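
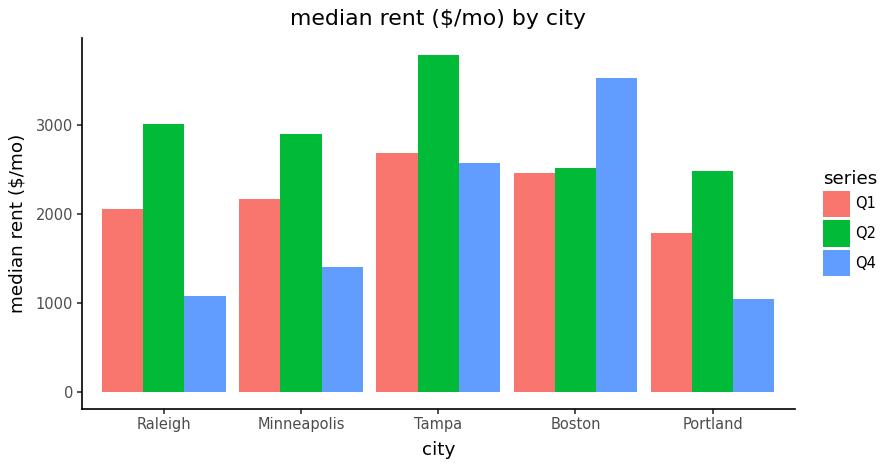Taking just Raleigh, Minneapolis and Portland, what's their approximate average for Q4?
≈ 1167

(1000 + 1500 + 1000) / 3 ≈ 1167.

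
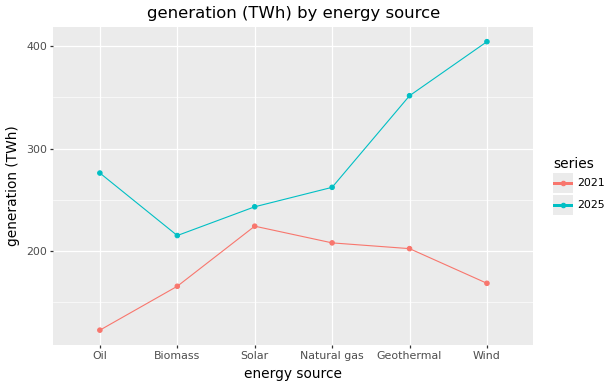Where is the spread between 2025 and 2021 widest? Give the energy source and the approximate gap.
Wind: 2025 ≈ 400, 2021 ≈ 175 → gap ≈ 225. Next-largest (Oil) is only ≈ 150.

Wind, ≈ 225 TWh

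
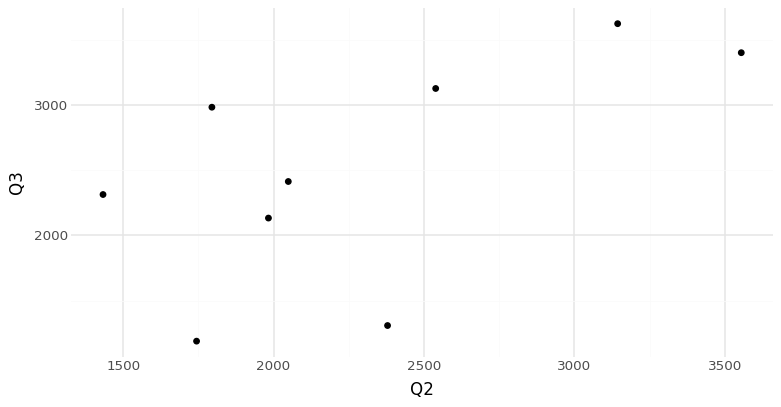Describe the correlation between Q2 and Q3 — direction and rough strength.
positive, moderate

Points are positively correlated; moderate (|r| ≈ 0.6).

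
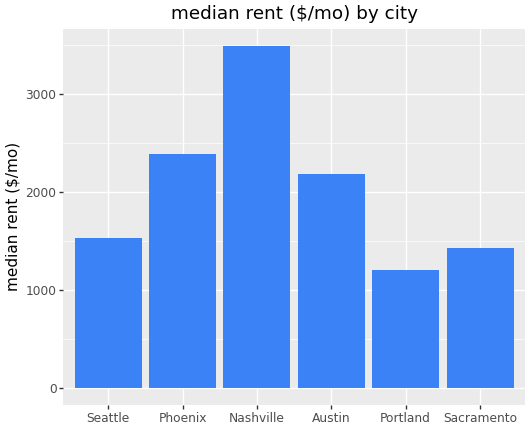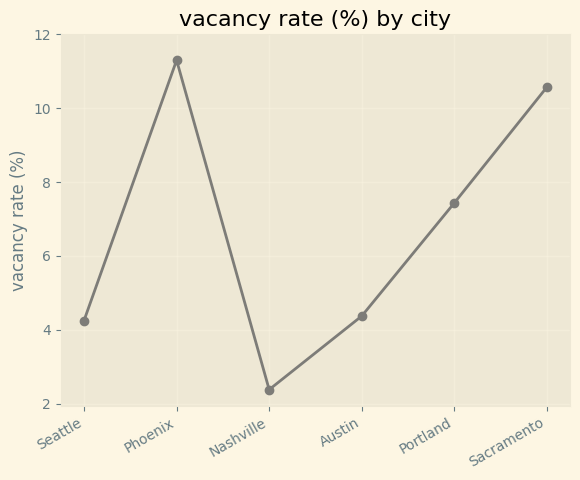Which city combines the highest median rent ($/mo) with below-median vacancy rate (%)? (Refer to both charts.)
Nashville

Chart 2 median vacancy rate (%) ≈ 6; below-median cities: Seattle, Nashville, Austin. Among those, Nashville has the highest median rent ($/mo) (≈ 3500).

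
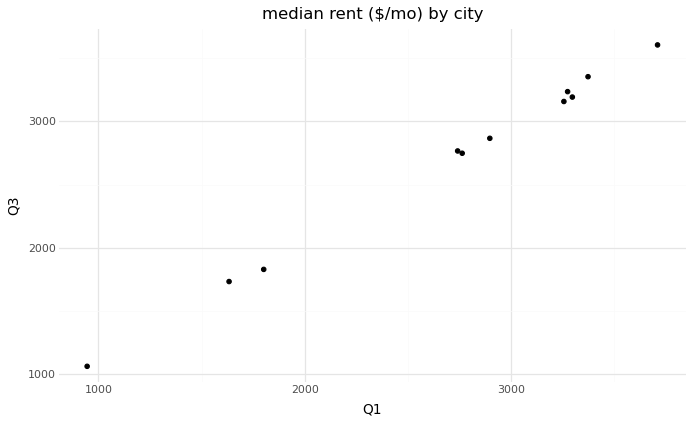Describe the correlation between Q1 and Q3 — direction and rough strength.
positive, strong

Points are positively correlated; strong (|r| ≈ 1.0).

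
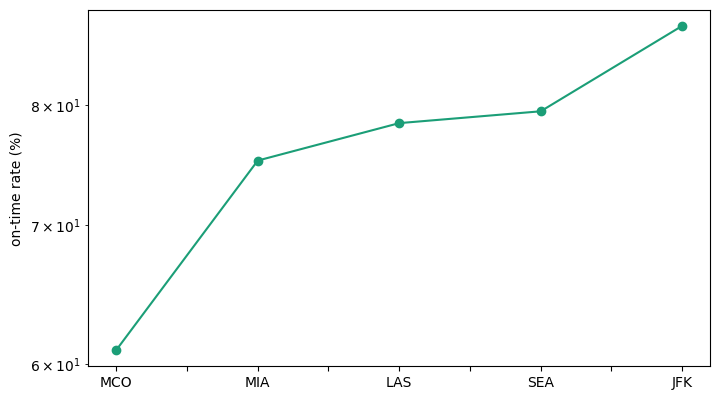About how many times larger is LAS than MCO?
≈ 1.33×

LAS ≈ 80, MCO ≈ 60; 80/60 ≈ 1.33.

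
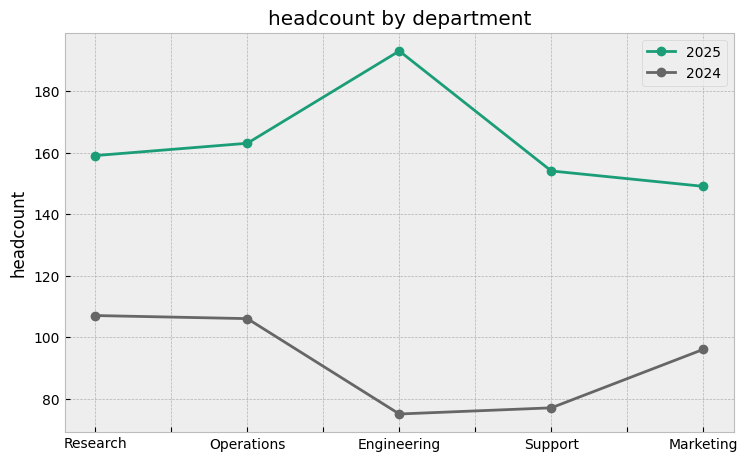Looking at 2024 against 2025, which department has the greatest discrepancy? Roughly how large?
Engineering: 2024 ≈ 80, 2025 ≈ 190 → gap ≈ 110. Next-largest (Support) is only ≈ 70.

Engineering, ≈ 110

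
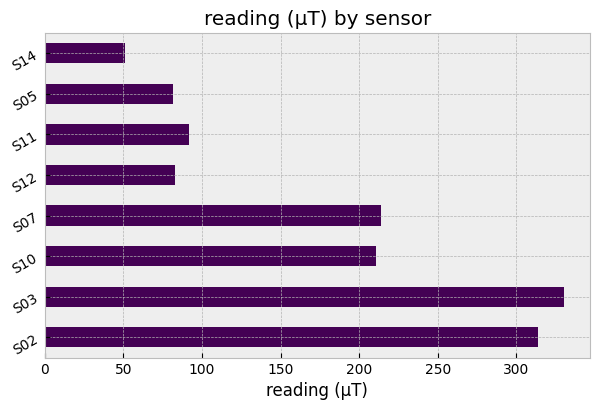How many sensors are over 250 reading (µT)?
Above 250: S02, S03.

2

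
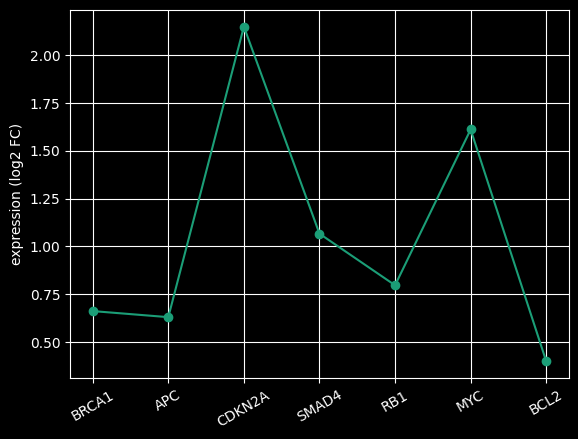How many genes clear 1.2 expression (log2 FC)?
Above 1.2: CDKN2A, MYC.

2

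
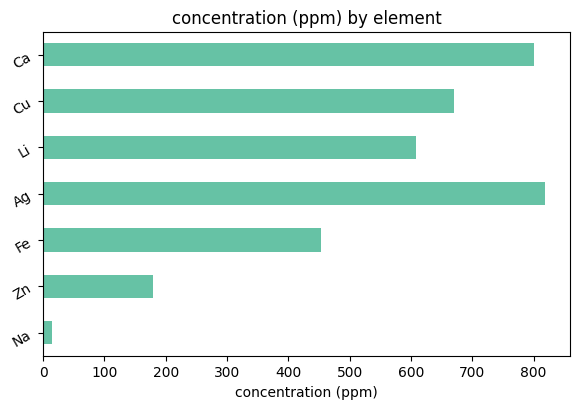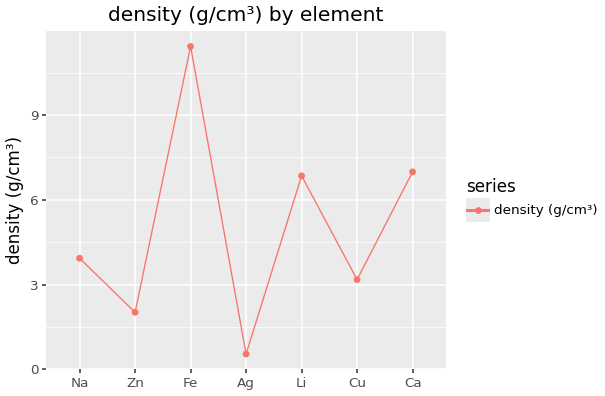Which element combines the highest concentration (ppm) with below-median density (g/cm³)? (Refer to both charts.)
Chart 2 median density (g/cm³) ≈ 4; below-median elements: Zn, Ag, Cu. Among those, Ag has the highest concentration (ppm) (≈ 800).

Ag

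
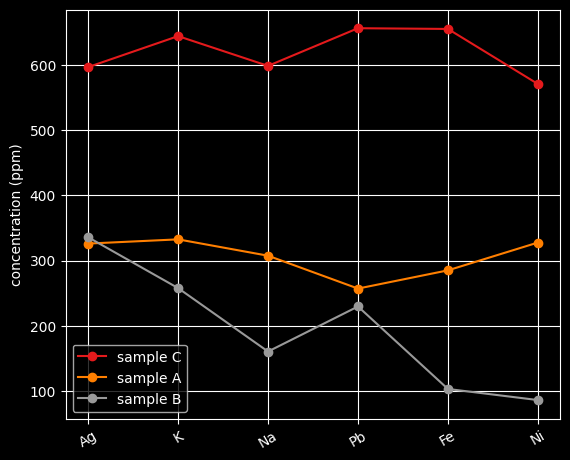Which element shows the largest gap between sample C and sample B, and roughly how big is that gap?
Fe, ≈ 550 ppm

Fe: sample C ≈ 650, sample B ≈ 100 → gap ≈ 550. Next-largest (Ni) is only ≈ 450.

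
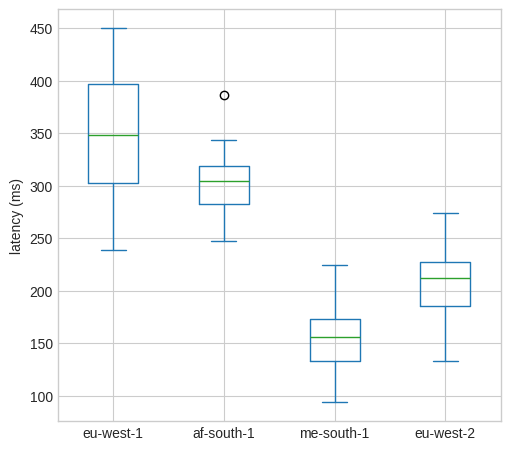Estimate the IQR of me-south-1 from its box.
Q3 ≈ 180, Q1 ≈ 140; IQR ≈ 40.

≈ 40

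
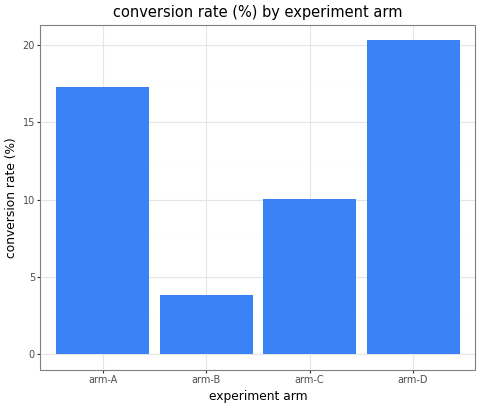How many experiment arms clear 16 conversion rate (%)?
Above 16: arm-A, arm-D.

2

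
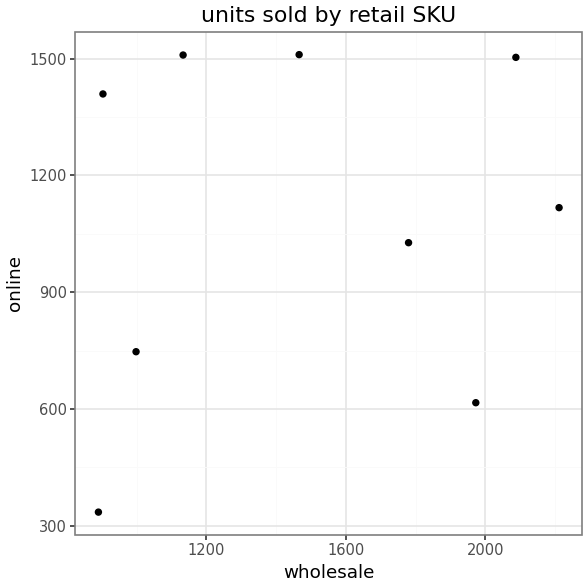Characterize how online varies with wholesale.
Points are roughly uncorrelated; weak (|r| ≈ 0.2).

no clear correlation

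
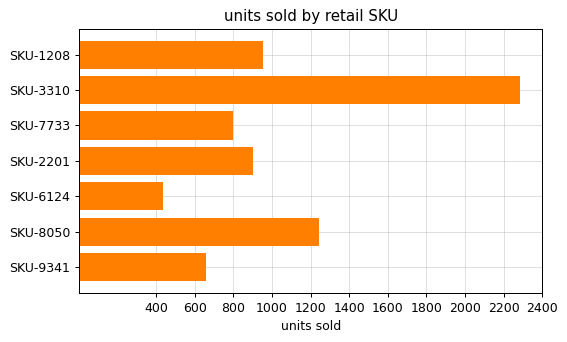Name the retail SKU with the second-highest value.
SKU-8050

Top 3: SKU-3310 ≈ 2200, SKU-8050 ≈ 1200, SKU-1208 ≈ 1000.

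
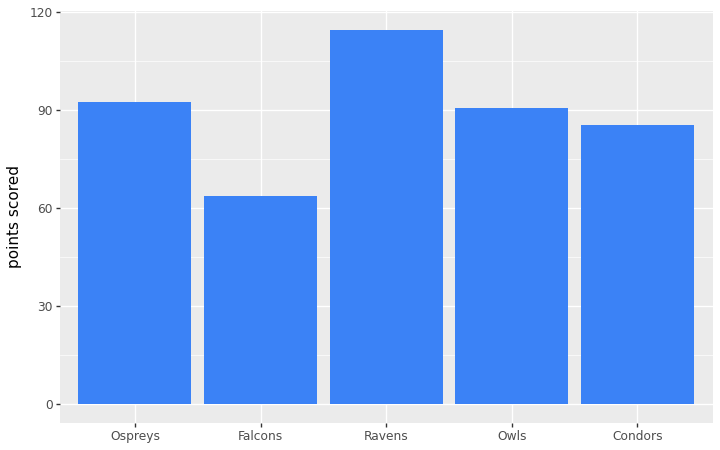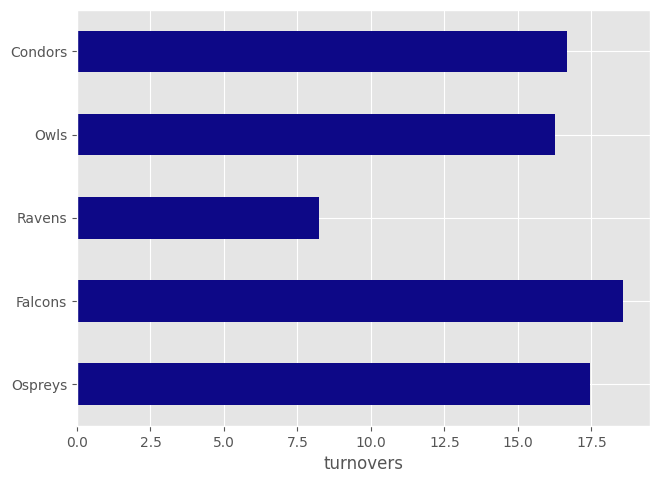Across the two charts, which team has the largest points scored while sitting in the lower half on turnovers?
Ravens

Chart 2 median turnovers ≈ 16; below-median teams: Ravens, Owls. Among those, Ravens has the highest points scored (≈ 120).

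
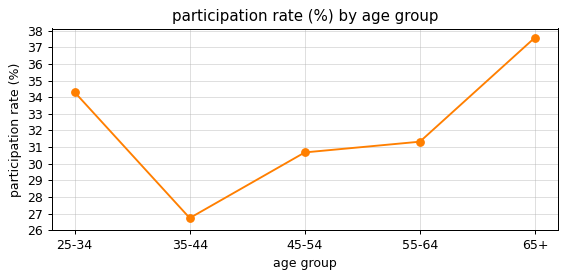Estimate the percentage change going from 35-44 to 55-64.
35-44 ≈ 27, 55-64 ≈ 31; (31 − 27) / 27 ≈ +14.8%.

≈ +14.8%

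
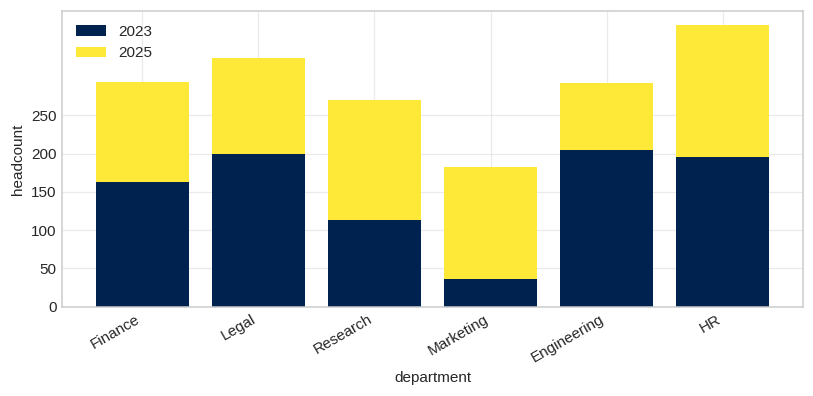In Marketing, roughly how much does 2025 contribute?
2025 top ≈ 200, bottom ≈ 50; segment ≈ 150.

≈ 150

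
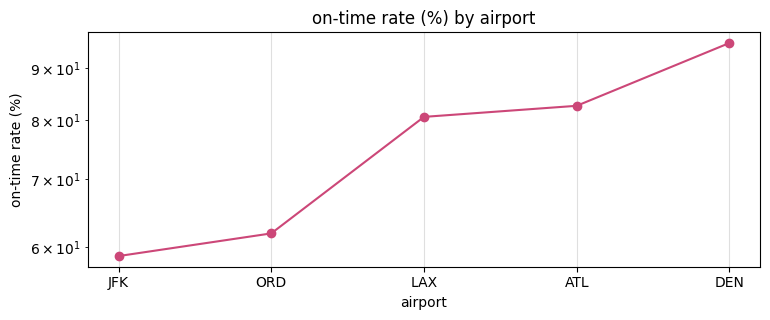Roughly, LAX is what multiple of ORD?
LAX ≈ 80, ORD ≈ 60; 80/60 ≈ 1.33.

≈ 1.33×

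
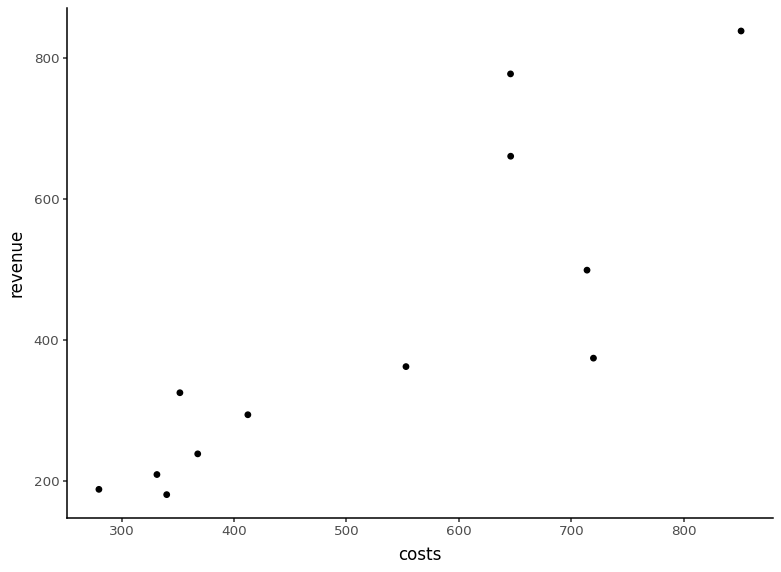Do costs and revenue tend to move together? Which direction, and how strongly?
Points are positively correlated; strong (|r| ≈ 0.8).

positive, strong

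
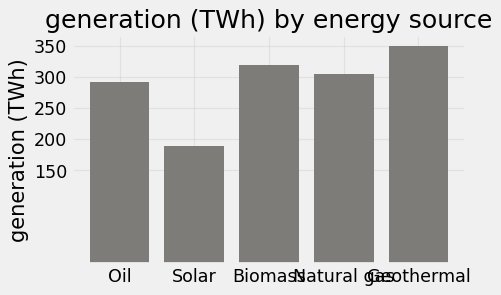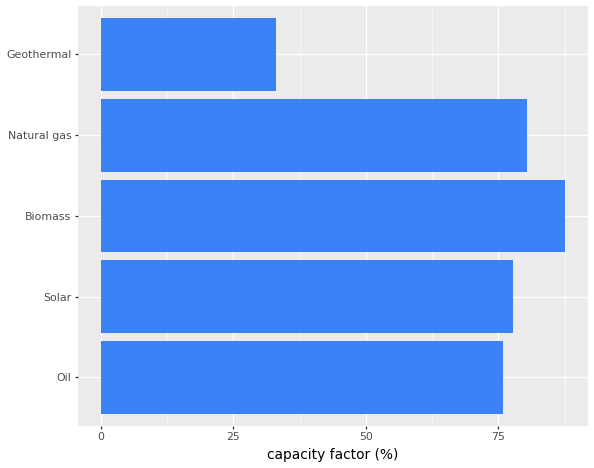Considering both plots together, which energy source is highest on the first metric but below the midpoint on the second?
Geothermal

Chart 2 median capacity factor (%) ≈ 80; below-median energy sources: Oil, Geothermal. Among those, Geothermal has the highest generation (TWh) (≈ 350).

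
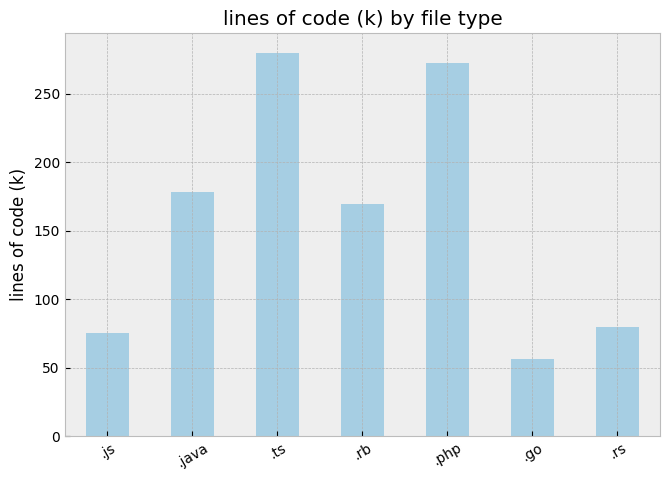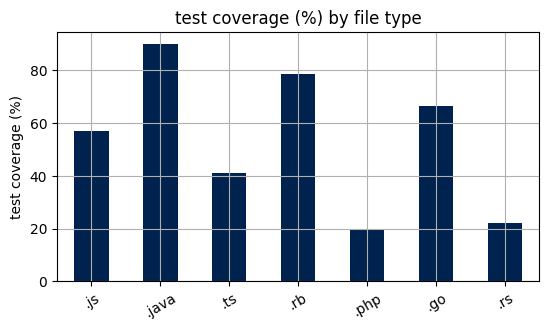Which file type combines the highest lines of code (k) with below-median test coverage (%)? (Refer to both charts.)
Chart 2 median test coverage (%) ≈ 60; below-median file types: .ts, .php, .rs. Among those, .ts has the highest lines of code (k) (≈ 300).

.ts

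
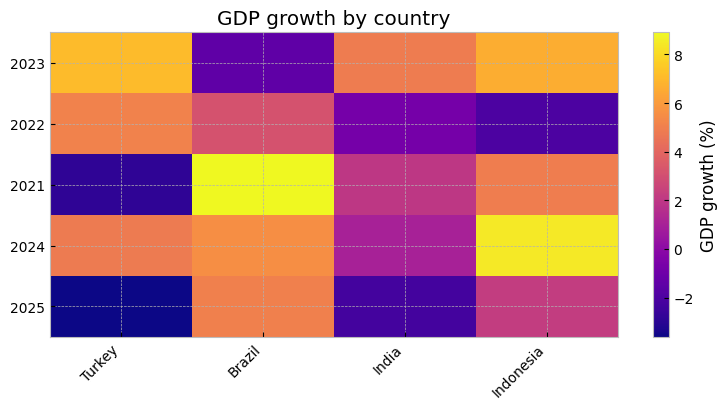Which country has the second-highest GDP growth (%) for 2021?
Indonesia

Top 3 for 2021: Brazil ≈ 8, Indonesia ≈ 4, India ≈ 2.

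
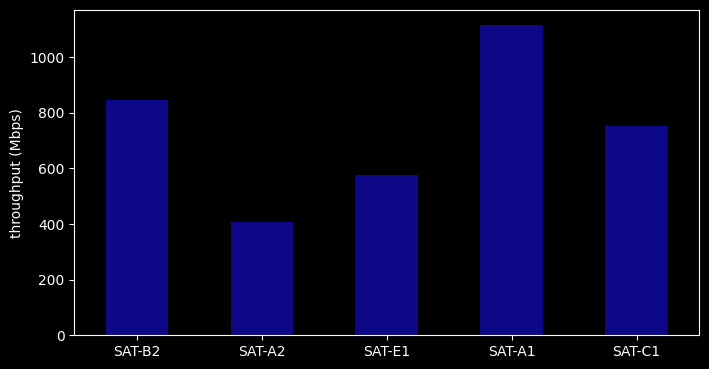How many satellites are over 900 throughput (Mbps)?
1

Above 900: SAT-A1.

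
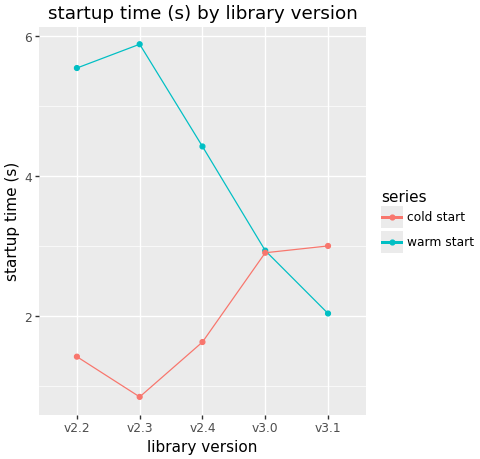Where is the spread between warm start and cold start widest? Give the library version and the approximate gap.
v2.3, ≈ 5.0 s

v2.3: warm start ≈ 6.0, cold start ≈ 1.0 → gap ≈ 5.0. Next-largest (v2.2) is only ≈ 4.0.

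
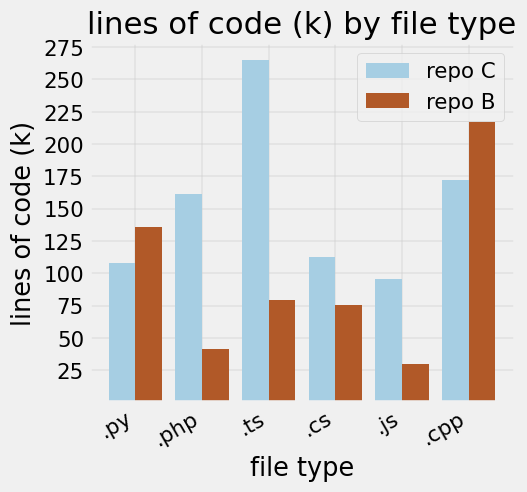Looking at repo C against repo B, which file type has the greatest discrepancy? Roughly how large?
.ts: repo C ≈ 275, repo B ≈ 75 → gap ≈ 200. Next-largest (.php) is only ≈ 100.

.ts, ≈ 200 k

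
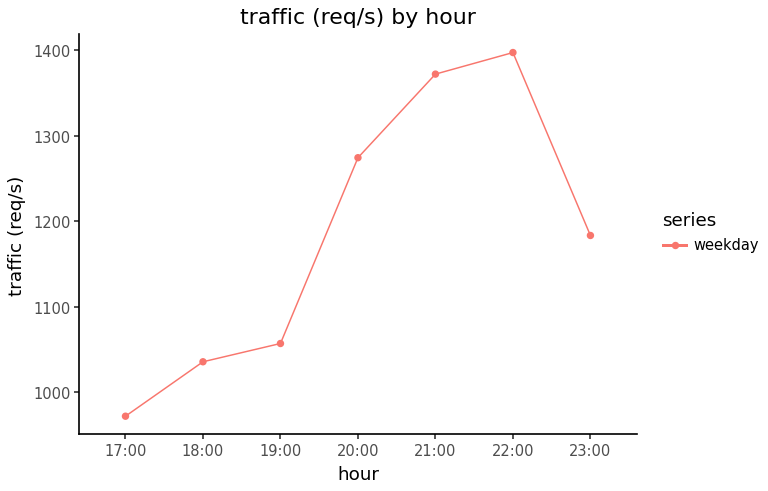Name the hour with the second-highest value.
21:00

Top 3: 22:00 ≈ 1400, 21:00 ≈ 1350, 20:00 ≈ 1250.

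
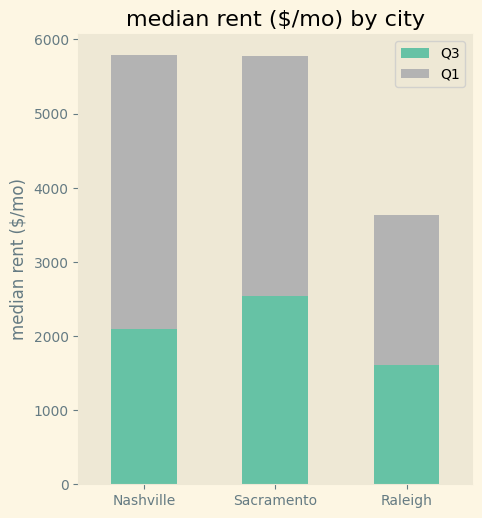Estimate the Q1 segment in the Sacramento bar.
≈ 3500

Q1 top ≈ 6000, bottom ≈ 2500; segment ≈ 3500.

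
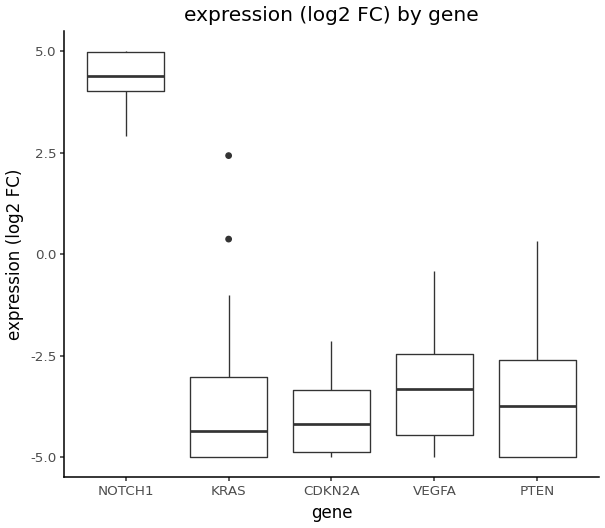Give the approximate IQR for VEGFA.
≈ 2

Q3 ≈ -2, Q1 ≈ -4; IQR ≈ 2.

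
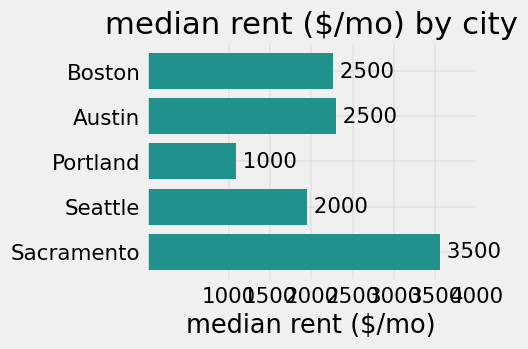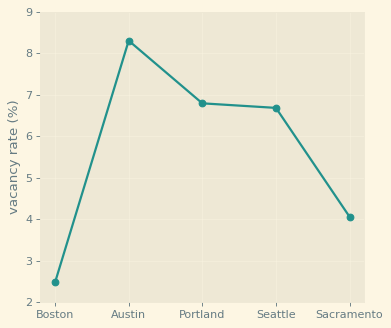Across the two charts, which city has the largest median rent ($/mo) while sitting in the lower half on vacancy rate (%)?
Sacramento

Chart 2 median vacancy rate (%) ≈ 7; below-median cities: Boston, Sacramento. Among those, Sacramento has the highest median rent ($/mo) (≈ 3500).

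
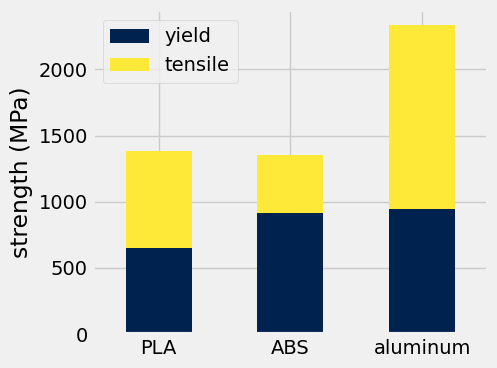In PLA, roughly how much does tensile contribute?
tensile top ≈ 1400, bottom ≈ 600; segment ≈ 800.

≈ 800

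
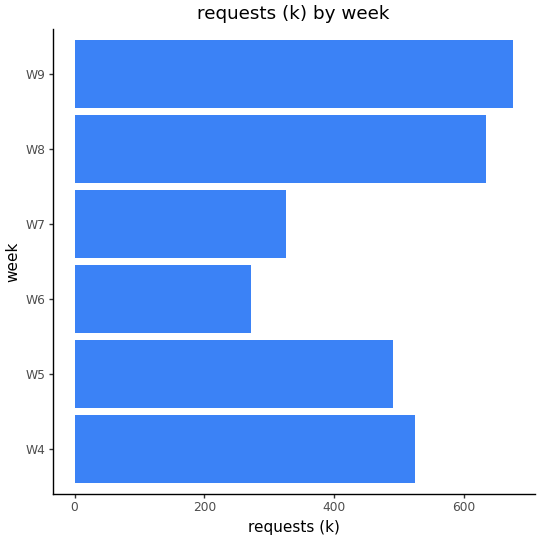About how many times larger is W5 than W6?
≈ 1.67×

W5 ≈ 500, W6 ≈ 300; 500/300 ≈ 1.67.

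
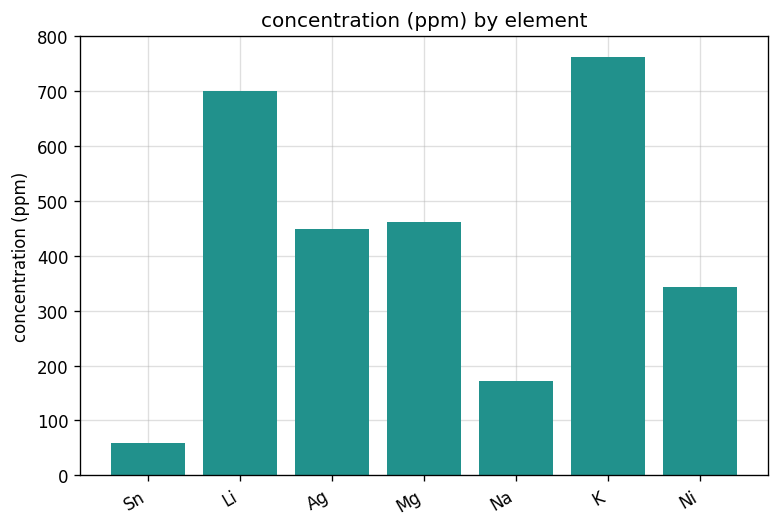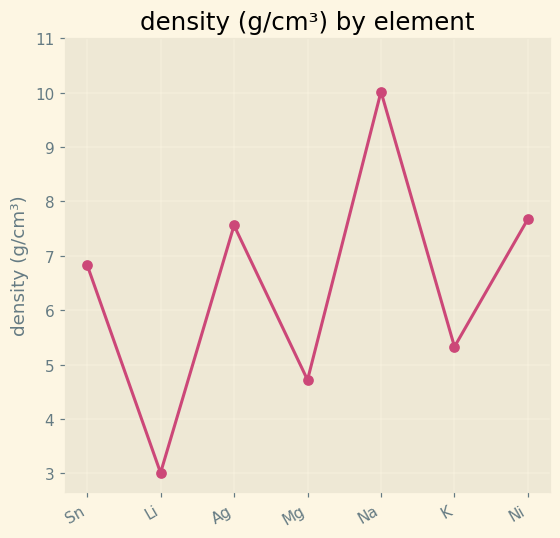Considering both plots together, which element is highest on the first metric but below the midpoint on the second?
Chart 2 median density (g/cm³) ≈ 7; below-median elements: Li, Mg, K. Among those, K has the highest concentration (ppm) (≈ 800).

K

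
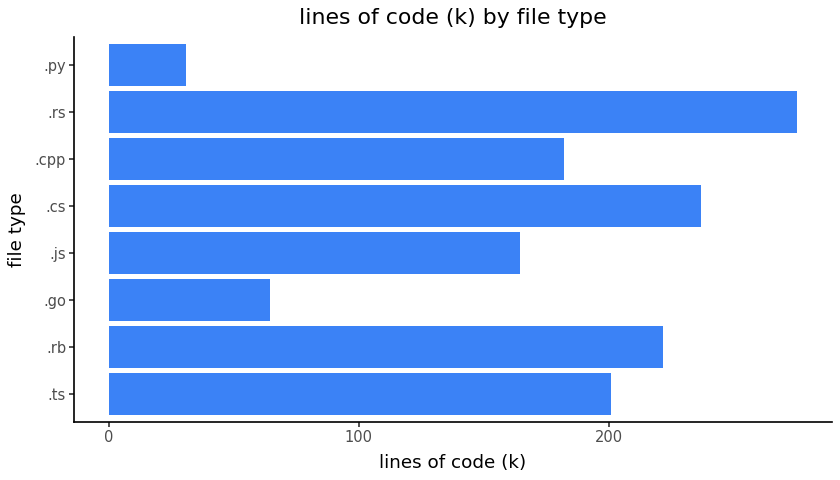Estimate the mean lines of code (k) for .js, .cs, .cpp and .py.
≈ 150

(175 + 225 + 175 + 25) / 4 ≈ 150.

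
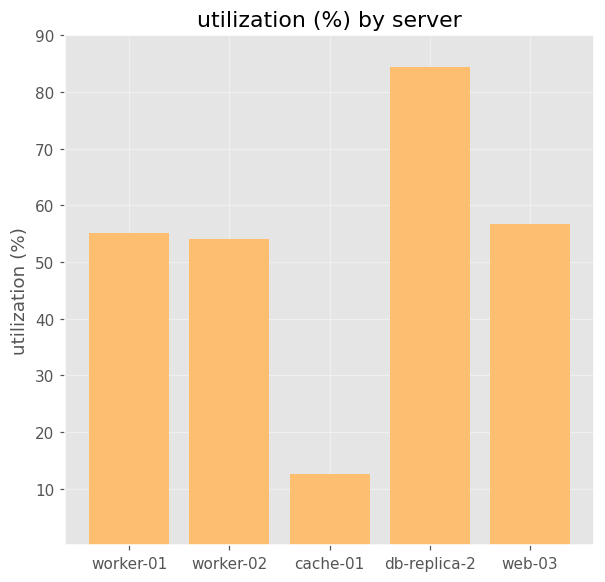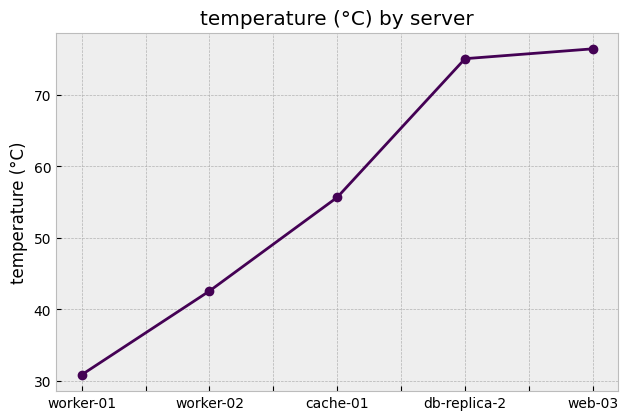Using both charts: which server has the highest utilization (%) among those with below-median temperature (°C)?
Chart 2 median temperature (°C) ≈ 60; below-median servers: worker-01, worker-02. Among those, worker-01 has the highest utilization (%) (≈ 60).

worker-01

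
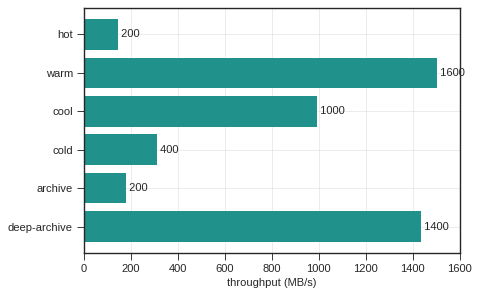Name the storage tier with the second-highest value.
deep-archive

Top 3: warm ≈ 1600, deep-archive ≈ 1400, cool ≈ 1000.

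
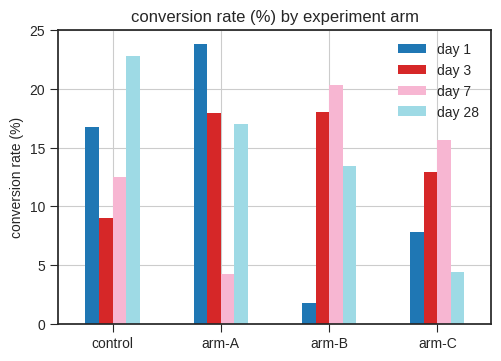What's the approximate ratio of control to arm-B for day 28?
control ≈ 22, arm-B ≈ 14; 22/14 ≈ 1.57.

≈ 1.57×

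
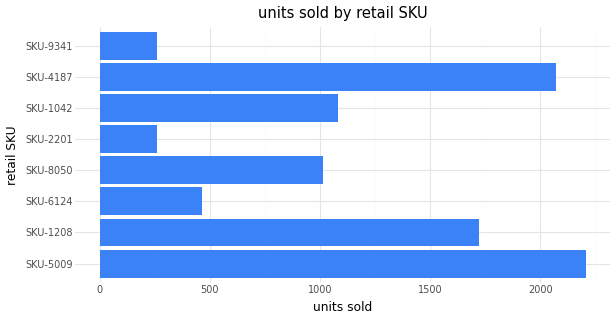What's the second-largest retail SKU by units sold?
Top 3: SKU-5009 ≈ 2200, SKU-4187 ≈ 2000, SKU-1208 ≈ 1800.

SKU-4187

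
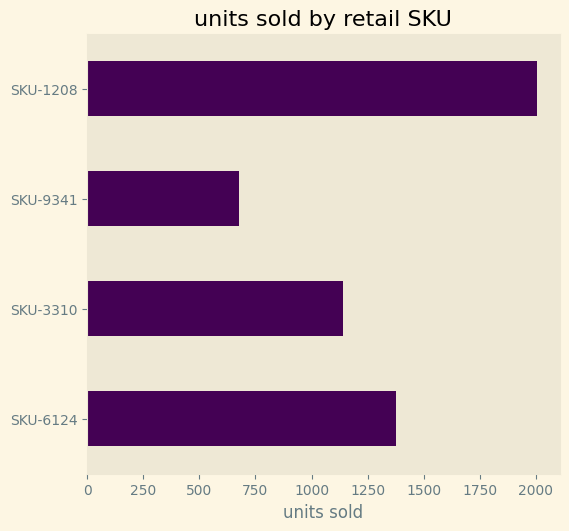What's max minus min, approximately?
Max SKU-1208 ≈ 2000, min SKU-9341 ≈ 600; range ≈ 1400.

≈ 1400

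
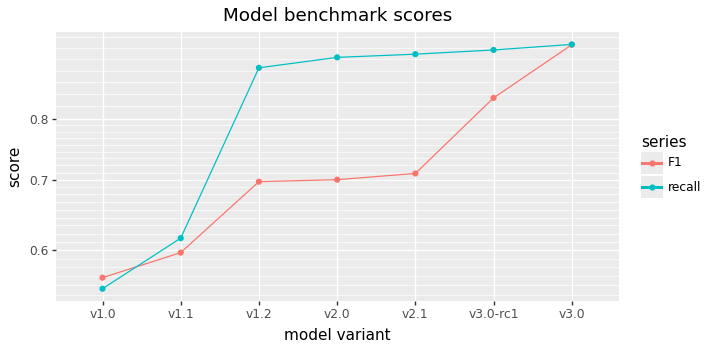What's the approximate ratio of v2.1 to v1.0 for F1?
v2.1 ≈ 0.70, v1.0 ≈ 0.55; 0.70/0.55 ≈ 1.27.

≈ 1.27×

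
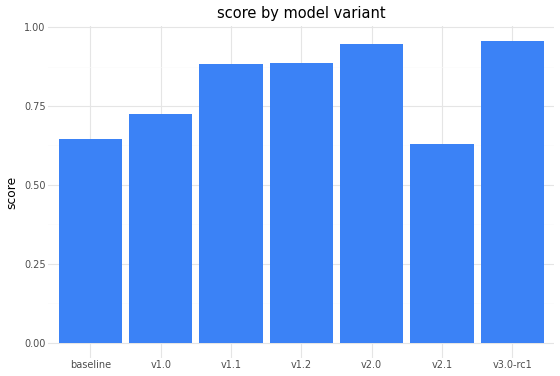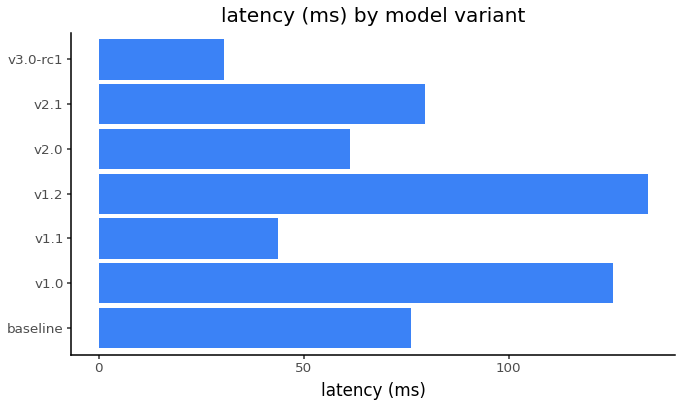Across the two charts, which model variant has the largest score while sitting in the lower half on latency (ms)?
v3.0-rc1

Chart 2 median latency (ms) ≈ 80; below-median model variants: v1.1, v2.0, v3.0-rc1. Among those, v3.0-rc1 has the highest score (≈ 1).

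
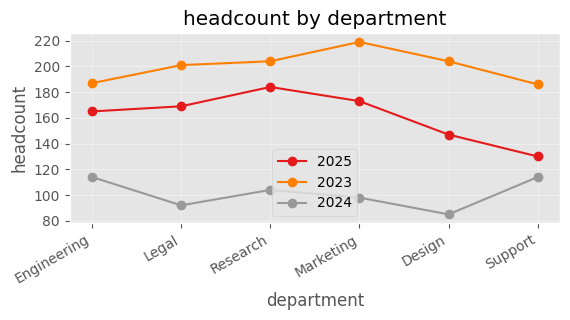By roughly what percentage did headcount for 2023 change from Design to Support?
Design ≈ 200, Support ≈ 180; (180 − 200) / 200 ≈ -10%.

≈ -10%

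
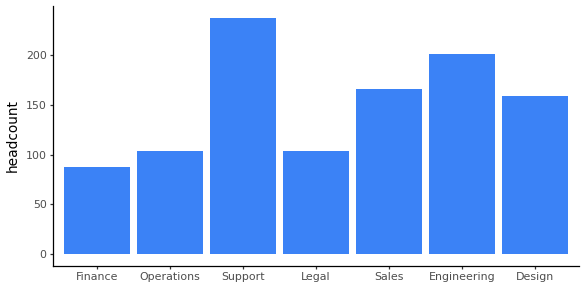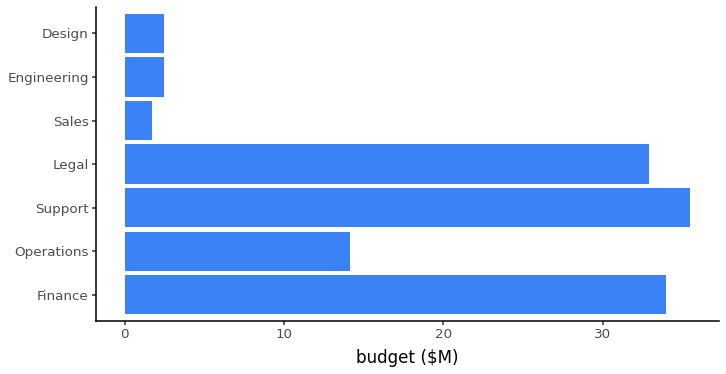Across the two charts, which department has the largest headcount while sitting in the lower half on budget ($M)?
Engineering

Chart 2 median budget ($M) ≈ 15; below-median departments: Sales, Engineering, Design. Among those, Engineering has the highest headcount (≈ 200).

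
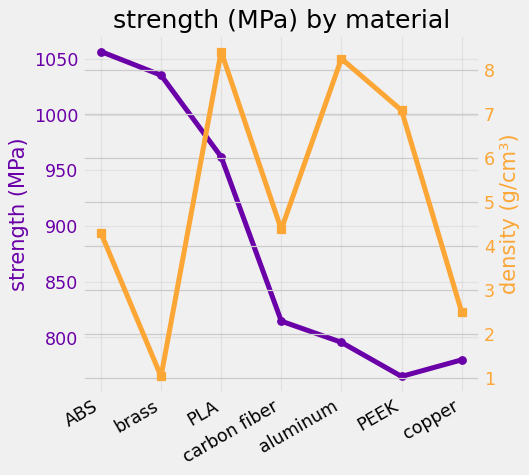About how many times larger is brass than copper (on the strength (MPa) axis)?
brass ≈ 1025, copper ≈ 775; 1025/775 ≈ 1.32.

≈ 1.32×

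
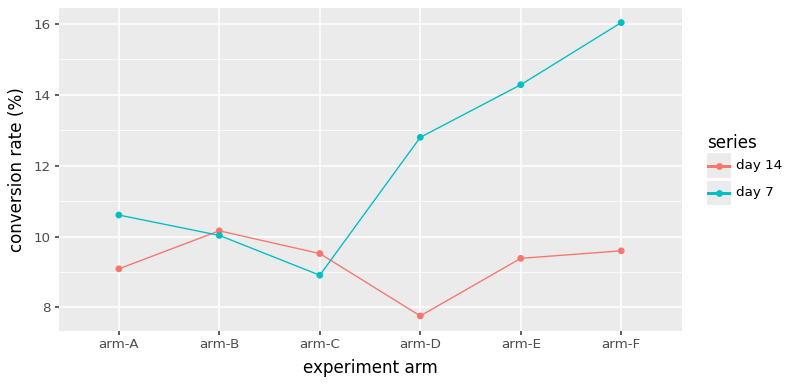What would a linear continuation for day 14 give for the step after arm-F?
Last three: 8, 9, 10 → slope ≈ 1/step → next ≈ 11.

≈ 11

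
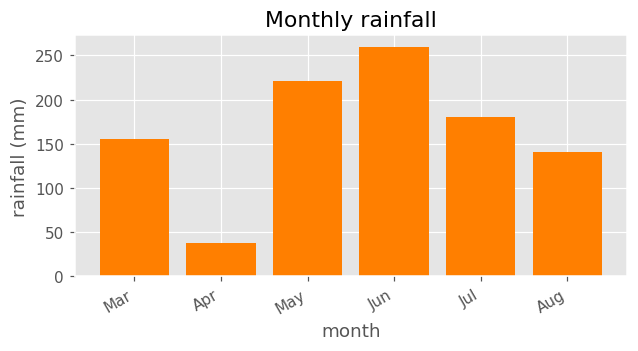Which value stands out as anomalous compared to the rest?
Apr

Apr ≈ 50; the rest sit between ≈ 150 and ≈ 250.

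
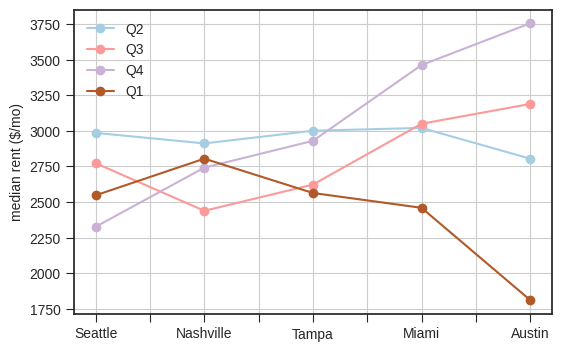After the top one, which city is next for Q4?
Top 3 for Q4: Austin ≈ 3800, Miami ≈ 3400, Tampa ≈ 3000.

Miami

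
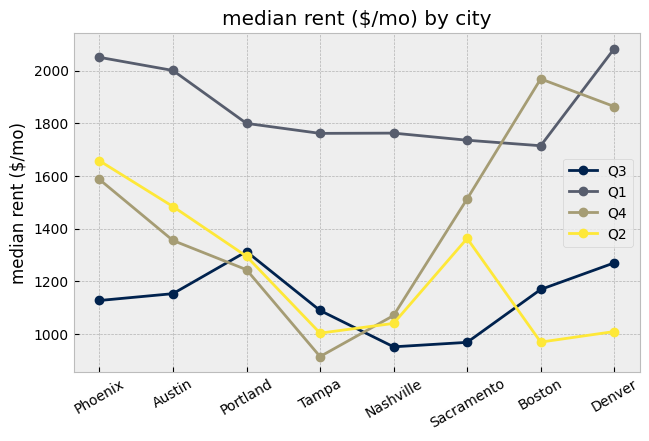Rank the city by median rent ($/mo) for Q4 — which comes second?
Denver

Top 3 for Q4: Boston ≈ 2000, Denver ≈ 1900, Phoenix ≈ 1600.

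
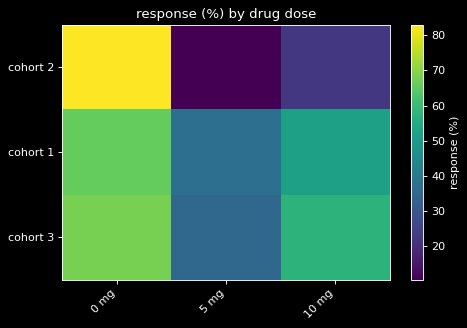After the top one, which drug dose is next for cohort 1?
Top 3 for cohort 1: 0 mg ≈ 70, 10 mg ≈ 50, 5 mg ≈ 40.

10 mg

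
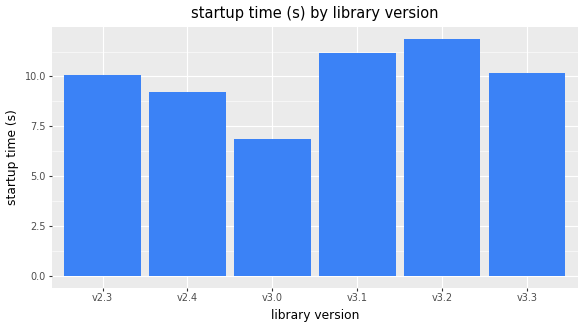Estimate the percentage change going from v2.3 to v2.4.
v2.3 ≈ 10, v2.4 ≈ 9; (9 − 10) / 10 ≈ -10%.

≈ -10%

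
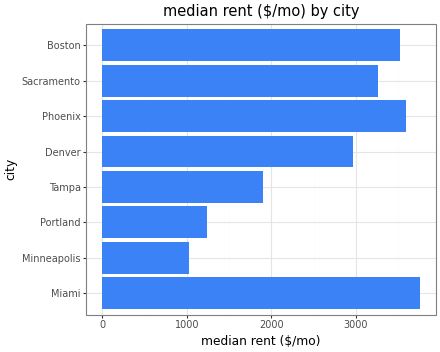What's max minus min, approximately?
≈ 3000

Max Miami ≈ 4000, min Minneapolis ≈ 1000; range ≈ 3000.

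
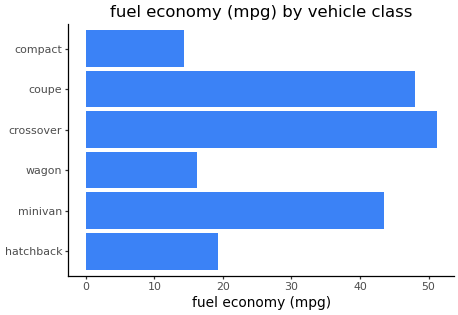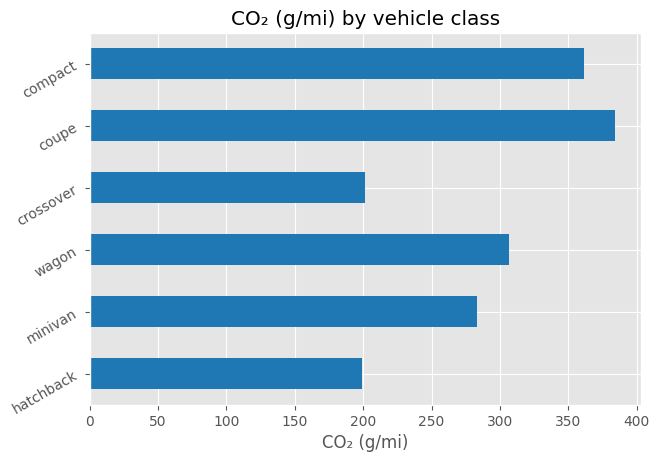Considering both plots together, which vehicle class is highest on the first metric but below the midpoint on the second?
Chart 2 median CO₂ (g/mi) ≈ 300; below-median vehicle classes: hatchback, minivan, crossover. Among those, crossover has the highest fuel economy (mpg) (≈ 50).

crossover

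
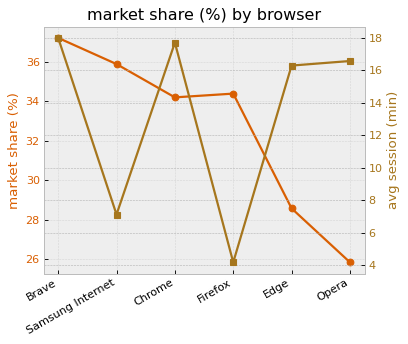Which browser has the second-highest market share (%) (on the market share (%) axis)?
Samsung Internet

Top 3 (on the market share (%) axis): Brave ≈ 37, Samsung Internet ≈ 36, Firefox ≈ 34.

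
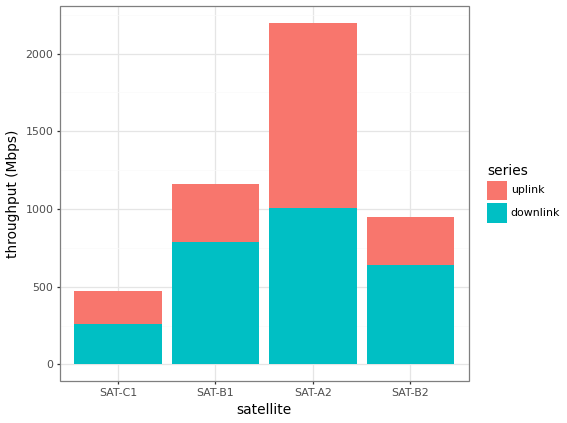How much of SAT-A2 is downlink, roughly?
≈ 1000

downlink top ≈ 1000, bottom ≈ 0; segment ≈ 1000.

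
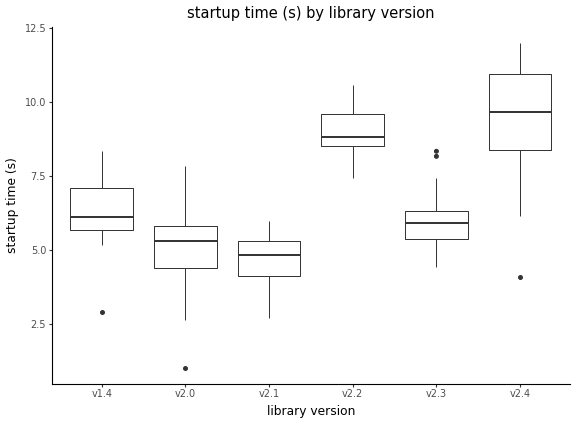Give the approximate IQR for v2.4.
≈ 2.5

Q3 ≈ 11.0, Q1 ≈ 8.5; IQR ≈ 2.5.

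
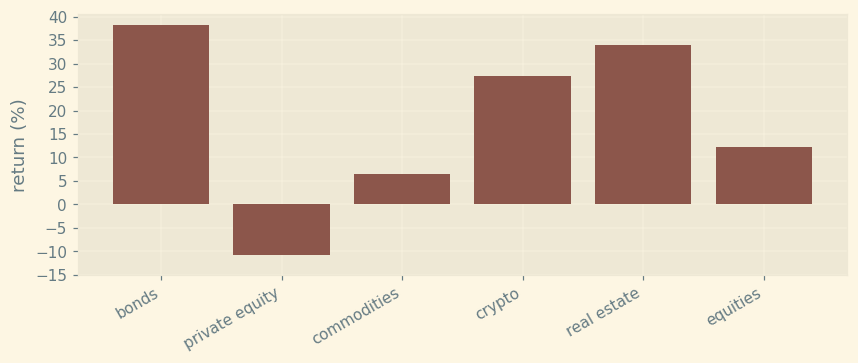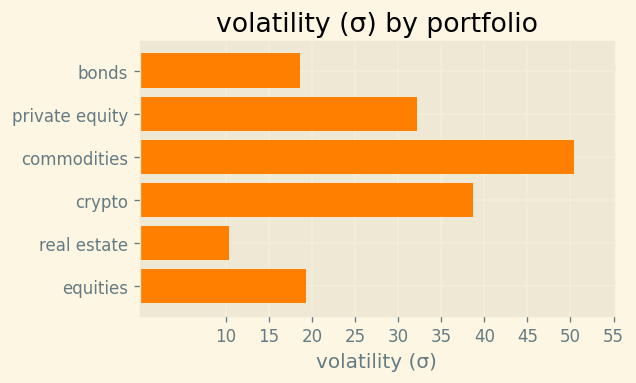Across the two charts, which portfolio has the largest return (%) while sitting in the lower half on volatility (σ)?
bonds

Chart 2 median volatility (σ) ≈ 25; below-median portfolios: bonds, real estate, equities. Among those, bonds has the highest return (%) (≈ 40).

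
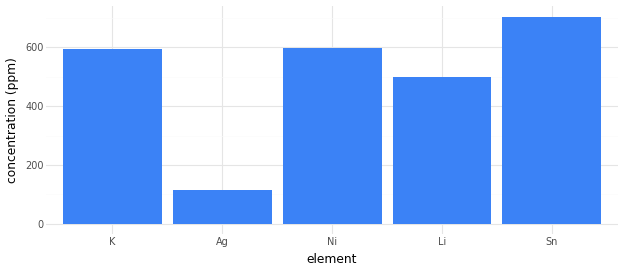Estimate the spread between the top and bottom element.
≈ 600

Max Sn ≈ 700, min Ag ≈ 100; range ≈ 600.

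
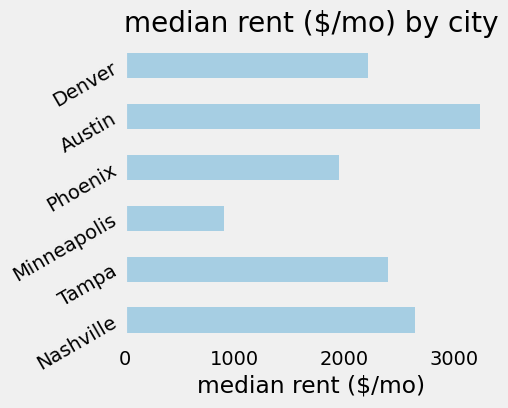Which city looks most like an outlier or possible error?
Minneapolis

Minneapolis ≈ 1000; the rest sit between ≈ 2000 and ≈ 3000.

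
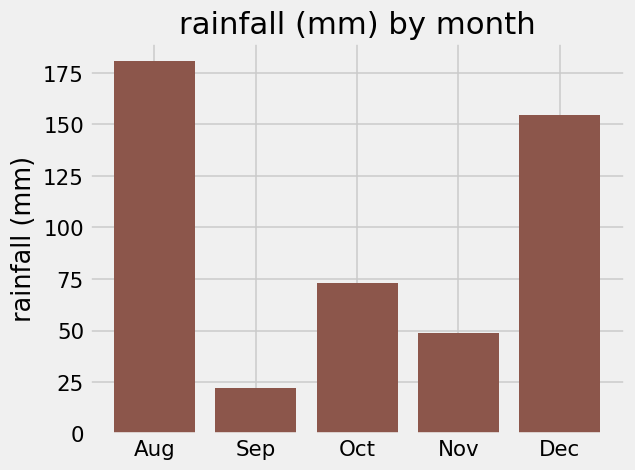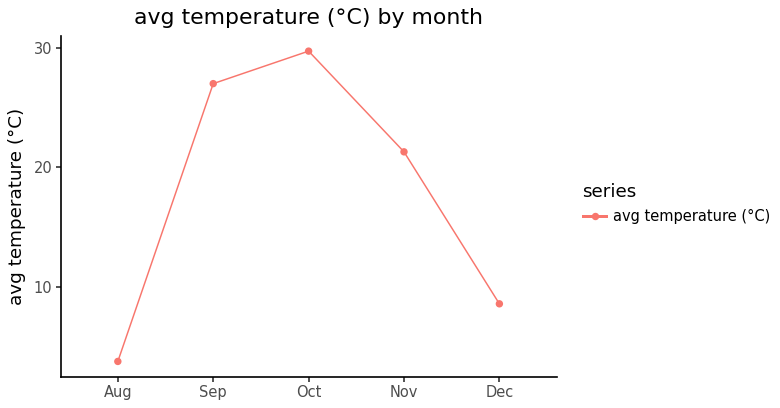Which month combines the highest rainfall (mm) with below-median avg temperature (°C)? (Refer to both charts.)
Aug

Chart 2 median avg temperature (°C) ≈ 20; below-median months: Aug, Dec. Among those, Aug has the highest rainfall (mm) (≈ 180).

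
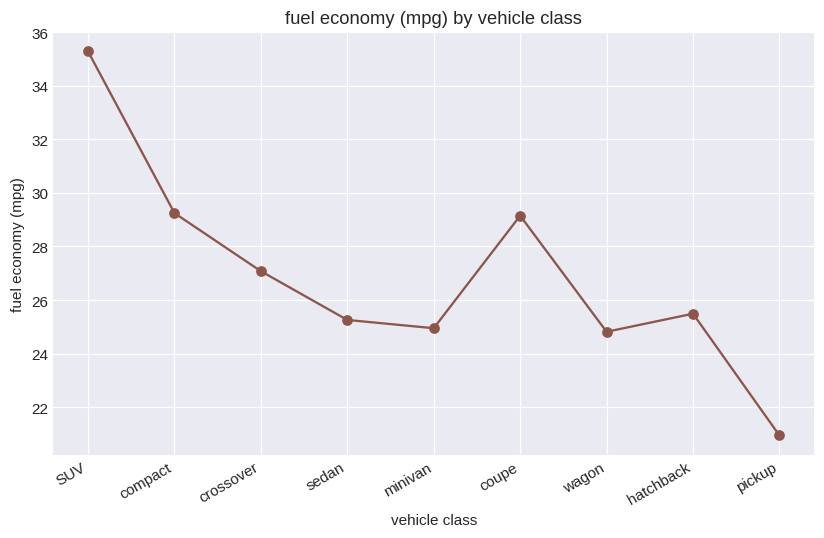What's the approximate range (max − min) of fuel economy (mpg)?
≈ 16

Max SUV ≈ 36, min pickup ≈ 20; range ≈ 16.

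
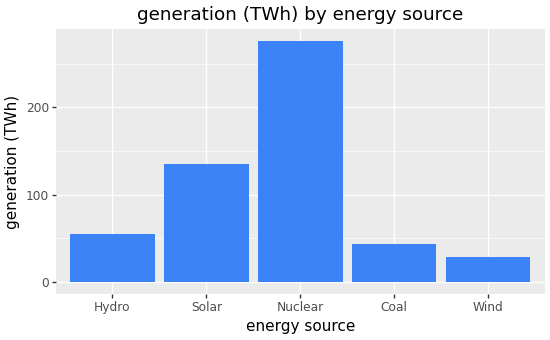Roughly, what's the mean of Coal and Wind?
≈ 38

(50 + 25) / 2 ≈ 38.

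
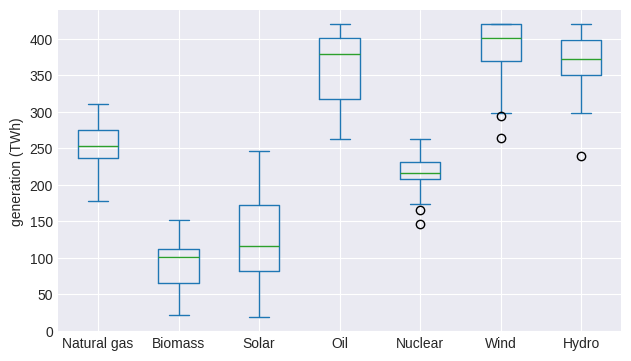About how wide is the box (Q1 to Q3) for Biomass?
≈ 50

Q3 ≈ 100, Q1 ≈ 50; IQR ≈ 50.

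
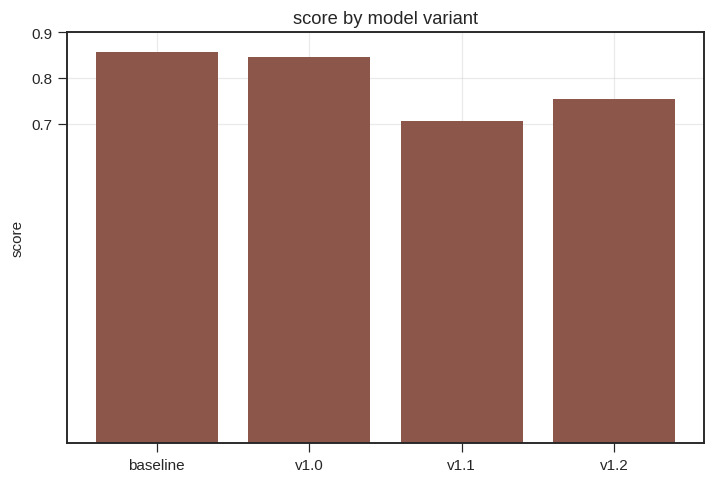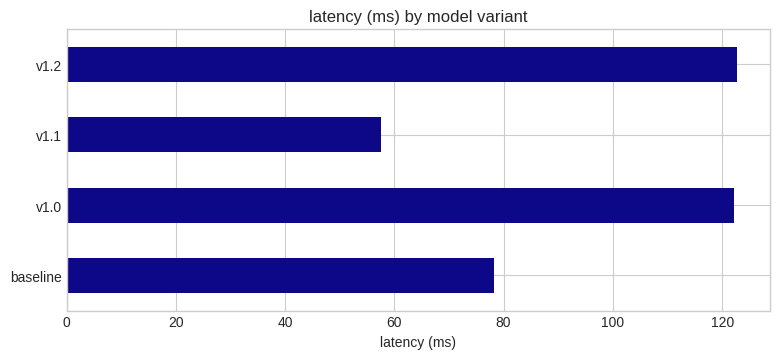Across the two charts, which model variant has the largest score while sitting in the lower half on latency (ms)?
Chart 2 median latency (ms) ≈ 100; below-median model variants: baseline, v1.1. Among those, baseline has the highest score (≈ 0.9).

baseline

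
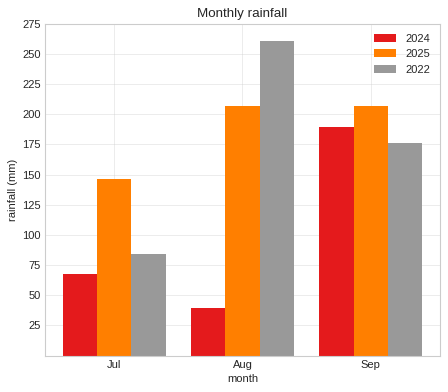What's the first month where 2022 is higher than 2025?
Jul: 2022 ≈ 75 vs 2025 ≈ 150 (not yet); Aug: 2022 ≈ 250 vs 2025 ≈ 200 (first crossover).

Aug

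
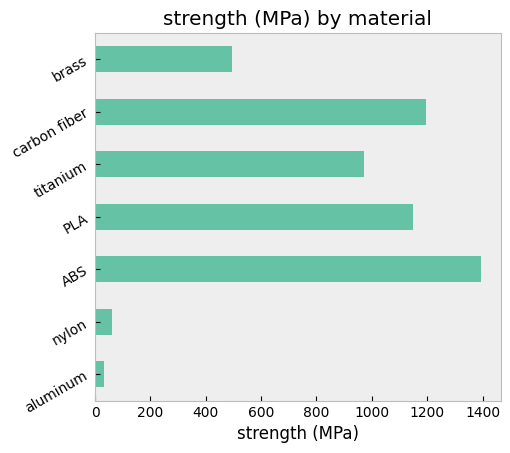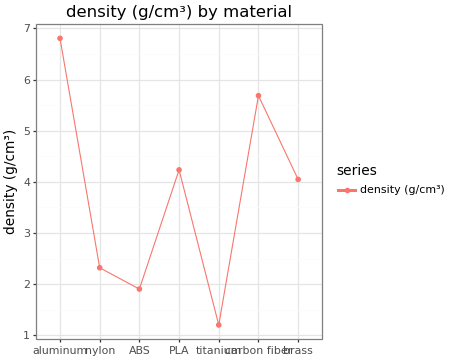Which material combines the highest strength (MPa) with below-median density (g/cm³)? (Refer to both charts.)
Chart 2 median density (g/cm³) ≈ 4; below-median materials: nylon, ABS, titanium. Among those, ABS has the highest strength (MPa) (≈ 1400).

ABS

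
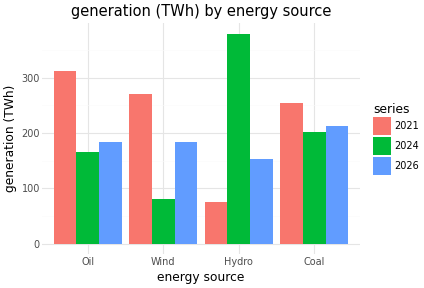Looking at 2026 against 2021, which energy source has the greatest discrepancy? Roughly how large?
Oil, ≈ 100 TWh

Oil: 2026 ≈ 200, 2021 ≈ 300 → gap ≈ 100. Next-largest (Wind) is only ≈ 50.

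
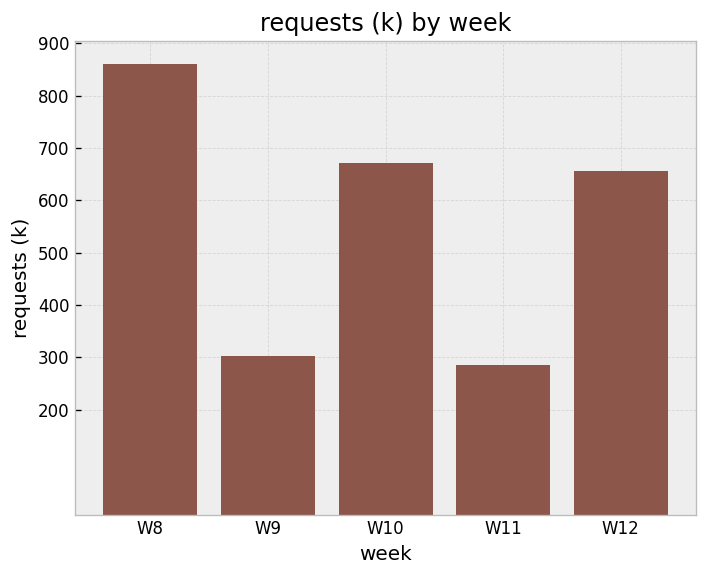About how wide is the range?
Max W8 ≈ 900, min W11 ≈ 300; range ≈ 600.

≈ 600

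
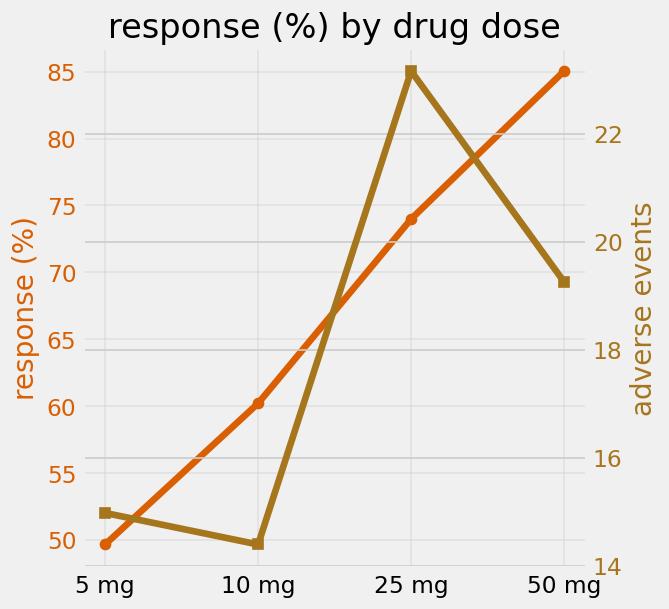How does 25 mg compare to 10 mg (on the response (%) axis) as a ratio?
25 mg ≈ 75, 10 mg ≈ 60; 75/60 ≈ 1.25.

≈ 1.25×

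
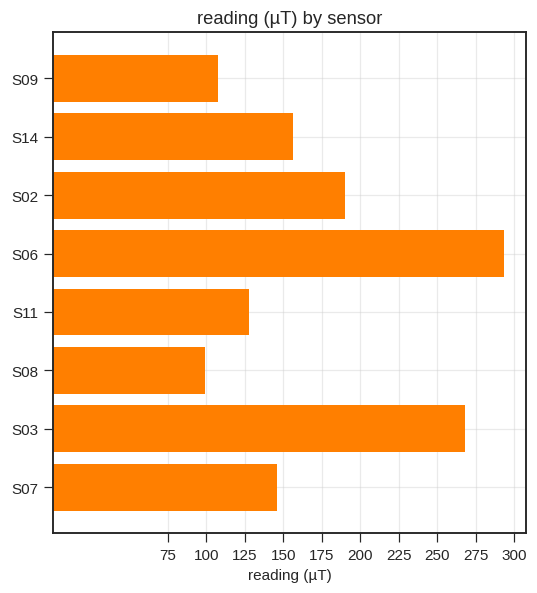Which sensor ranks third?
Top 4: S06 ≈ 300, S03 ≈ 275, S02 ≈ 200, S14 ≈ 150.

S02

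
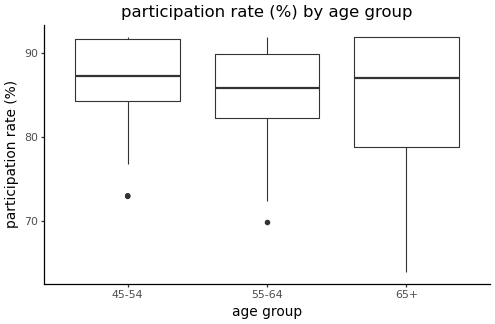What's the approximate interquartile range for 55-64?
Q3 ≈ 90.0, Q1 ≈ 82.5; IQR ≈ 7.5.

≈ 7.5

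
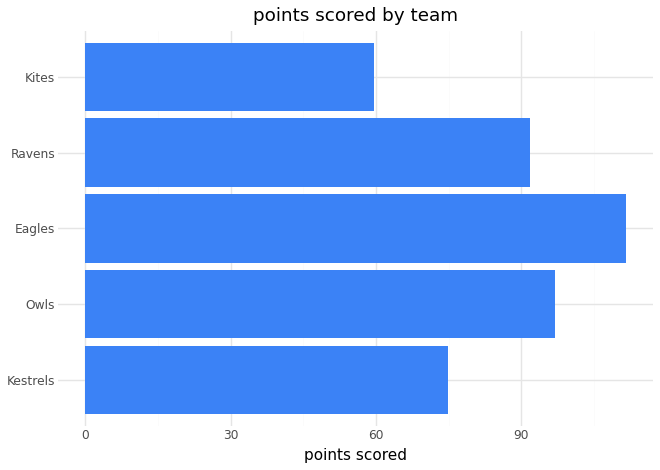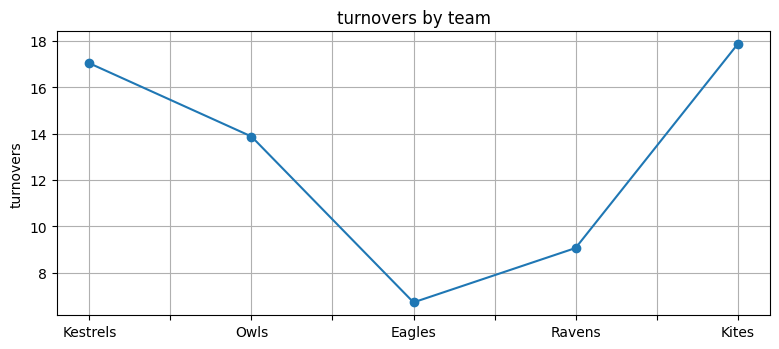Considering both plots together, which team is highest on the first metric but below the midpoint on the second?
Chart 2 median turnovers ≈ 14; below-median teams: Eagles, Ravens. Among those, Eagles has the highest points scored (≈ 120).

Eagles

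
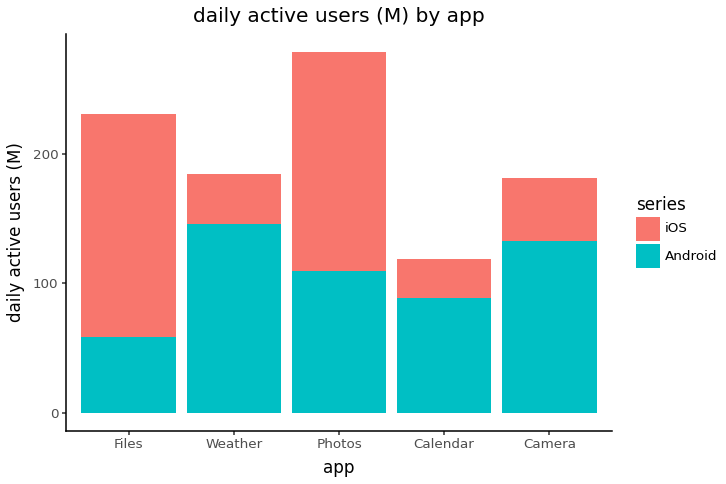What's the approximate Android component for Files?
Android top ≈ 50, bottom ≈ 0; segment ≈ 50.

≈ 50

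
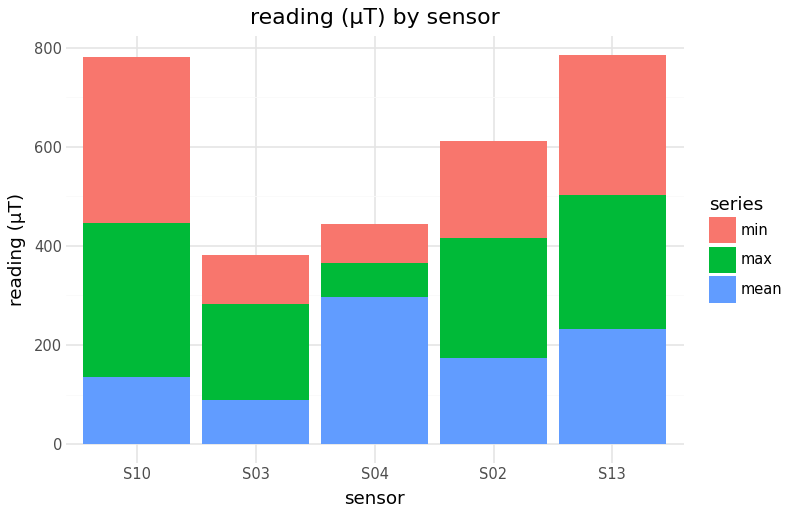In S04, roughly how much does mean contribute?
≈ 300

mean top ≈ 300, bottom ≈ 0; segment ≈ 300.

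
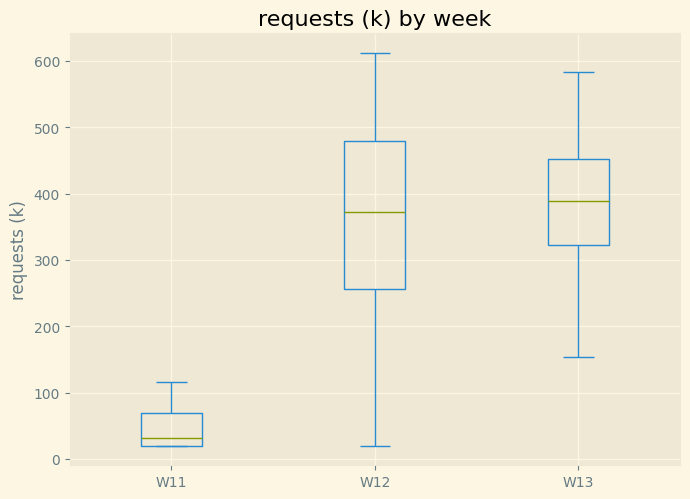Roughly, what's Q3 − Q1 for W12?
Q3 ≈ 500, Q1 ≈ 250; IQR ≈ 250.

≈ 250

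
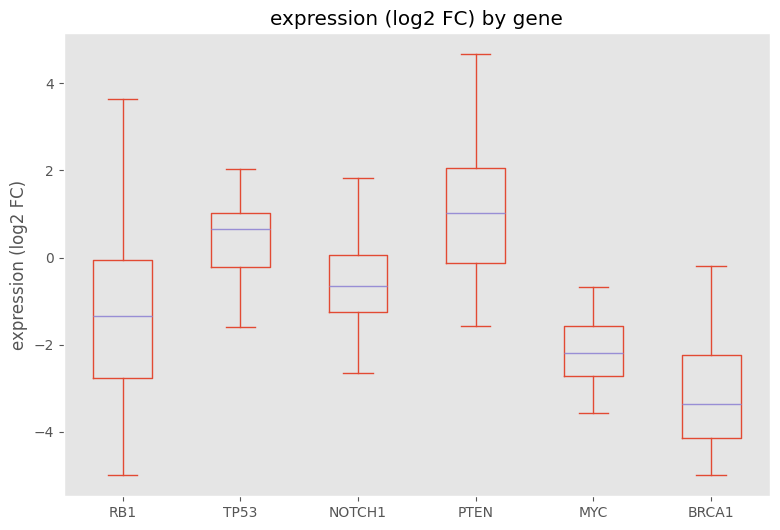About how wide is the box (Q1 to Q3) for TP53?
Q3 ≈ 1.0, Q1 ≈ 0.0; IQR ≈ 1.0.

≈ 1.0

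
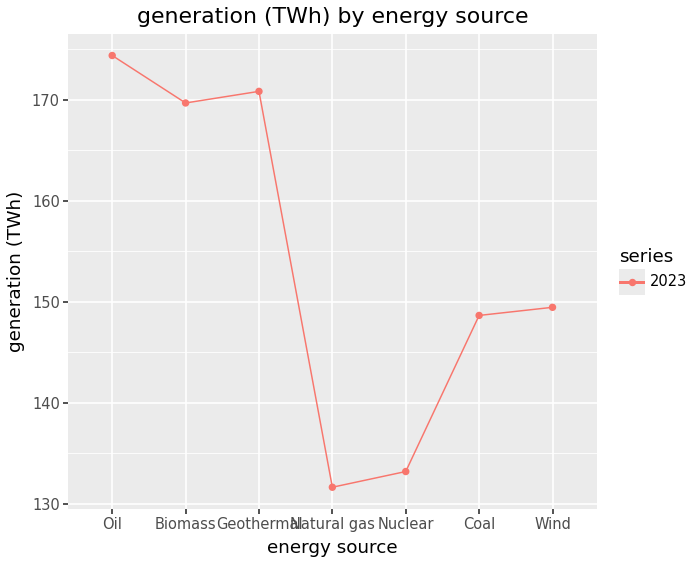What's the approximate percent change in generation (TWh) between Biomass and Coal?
Biomass ≈ 170, Coal ≈ 150; (150 − 170) / 170 ≈ -11.8%.

≈ -11.8%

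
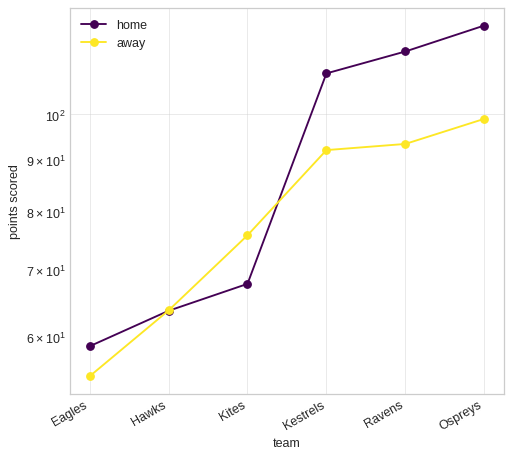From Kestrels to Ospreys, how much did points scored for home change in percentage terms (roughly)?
≈ +9.1%

Kestrels ≈ 110, Ospreys ≈ 120; (120 − 110) / 110 ≈ +9.1%.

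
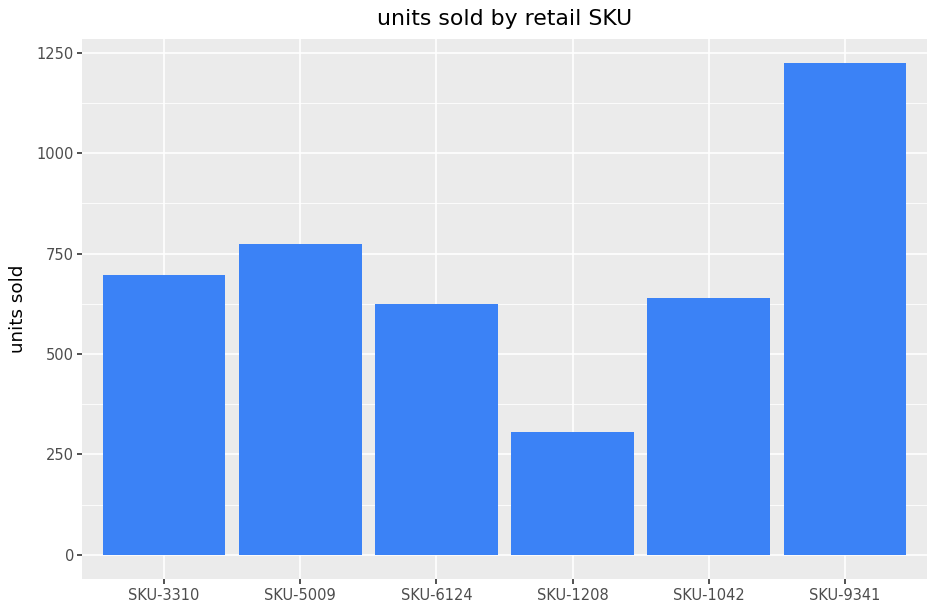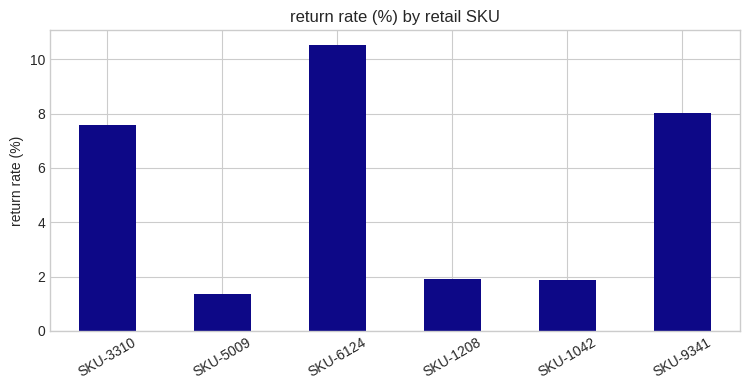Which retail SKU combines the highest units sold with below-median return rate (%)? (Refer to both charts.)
Chart 2 median return rate (%) ≈ 5; below-median retail SKUs: SKU-5009, SKU-1208, SKU-1042. Among those, SKU-5009 has the highest units sold (≈ 800).

SKU-5009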